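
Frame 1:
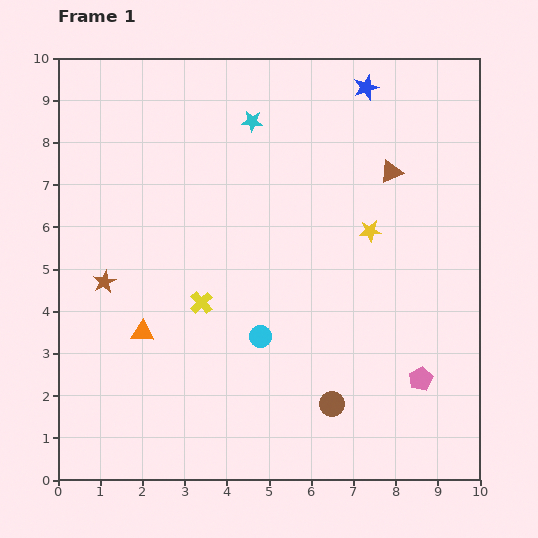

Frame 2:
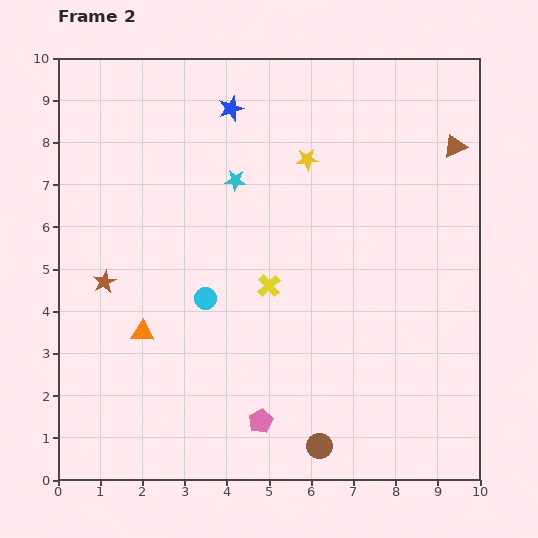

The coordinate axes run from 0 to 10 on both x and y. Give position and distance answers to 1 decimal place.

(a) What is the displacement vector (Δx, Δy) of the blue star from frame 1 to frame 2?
(-3.2, -0.5)

The blue star was at (7.3, 9.3) in frame 1 and (4.1, 8.8) in frame 2.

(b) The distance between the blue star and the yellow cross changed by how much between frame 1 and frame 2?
-2.1

Distance in frame 1: 6.4. Distance in frame 2: 4.3.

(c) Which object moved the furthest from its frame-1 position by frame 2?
the pink pentagon

(moved 3.9; next 3.2)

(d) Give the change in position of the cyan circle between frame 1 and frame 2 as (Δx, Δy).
(-1.3, 0.9)

The cyan circle was at (4.8, 3.4) in frame 1 and (3.5, 4.3) in frame 2.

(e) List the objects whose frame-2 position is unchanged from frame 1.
the orange triangle, the brown star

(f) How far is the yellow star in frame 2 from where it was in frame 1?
2.3

The yellow star moved from (7.4, 5.9) to (5.9, 7.6), a distance of √(1.5² + 1.7²) ≈ 2.3.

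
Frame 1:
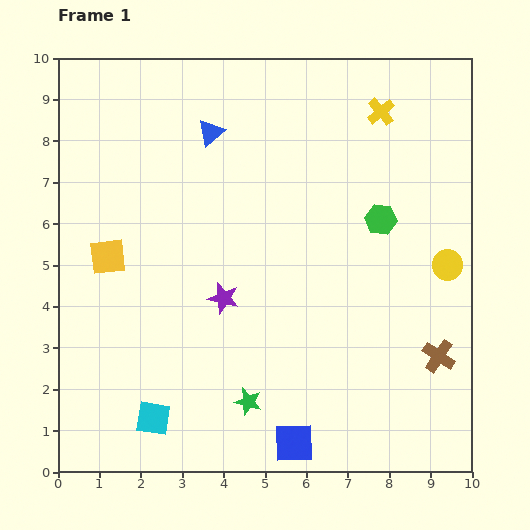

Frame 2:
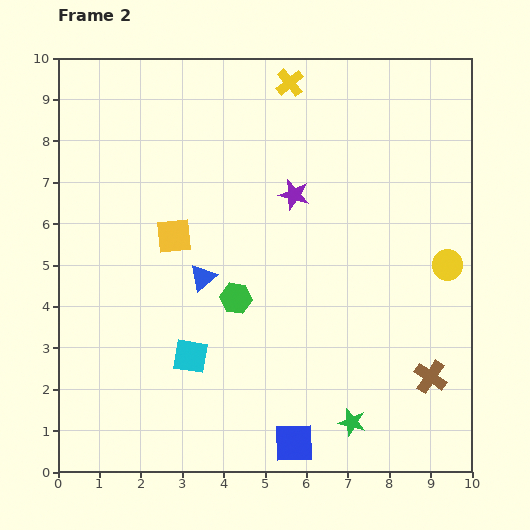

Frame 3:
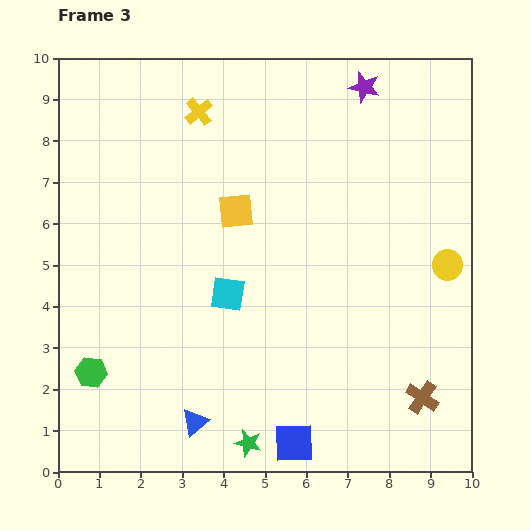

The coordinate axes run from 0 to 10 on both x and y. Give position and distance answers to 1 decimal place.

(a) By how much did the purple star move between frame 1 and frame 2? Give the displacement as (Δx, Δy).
(1.7, 2.5)

The purple star was at (4.0, 4.2) in frame 1 and (5.7, 6.7) in frame 2.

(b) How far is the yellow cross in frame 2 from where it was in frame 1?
2.3

The yellow cross moved from (7.8, 8.7) to (5.6, 9.4), a distance of √(2.2² + 0.7²) ≈ 2.3.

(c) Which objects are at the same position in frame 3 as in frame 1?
the blue square, the yellow circle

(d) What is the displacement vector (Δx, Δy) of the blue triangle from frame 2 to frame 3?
(-0.2, -3.5)

The blue triangle was at (3.5, 4.7) in frame 2 and (3.3, 1.2) in frame 3.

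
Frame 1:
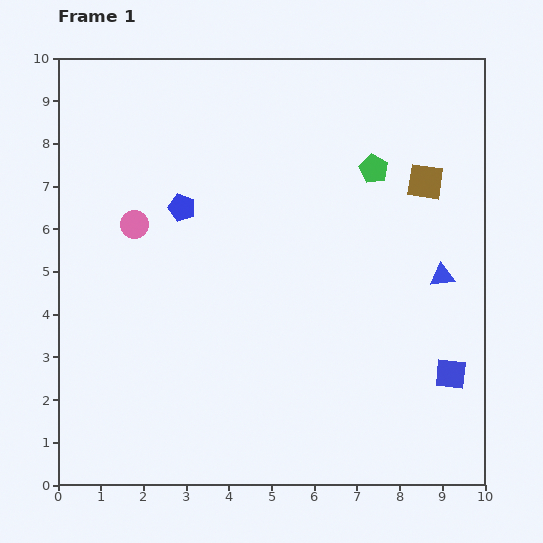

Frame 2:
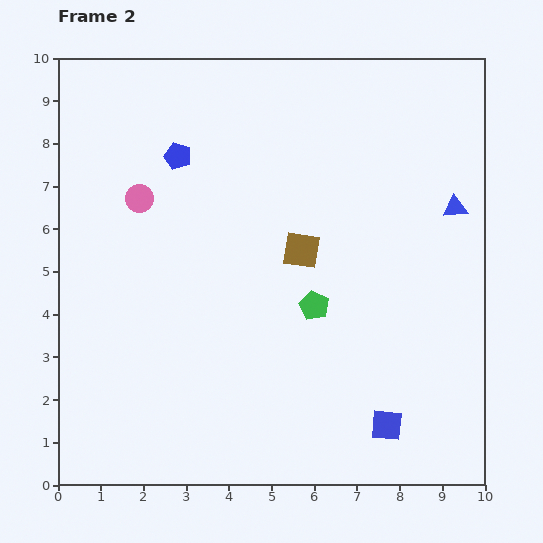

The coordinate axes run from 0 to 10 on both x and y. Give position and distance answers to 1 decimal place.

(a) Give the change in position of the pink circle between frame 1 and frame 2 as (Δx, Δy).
(0.1, 0.6)

The pink circle was at (1.8, 6.1) in frame 1 and (1.9, 6.7) in frame 2.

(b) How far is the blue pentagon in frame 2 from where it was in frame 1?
1.2

The blue pentagon moved from (2.9, 6.5) to (2.8, 7.7), a distance of √(0.1² + 1.2²) ≈ 1.2.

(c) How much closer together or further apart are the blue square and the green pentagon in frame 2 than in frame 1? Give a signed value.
-1.8

Distance in frame 1: 5.1. Distance in frame 2: 3.3.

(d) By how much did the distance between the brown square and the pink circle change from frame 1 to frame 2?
-2.9

Distance in frame 1: 6.9. Distance in frame 2: 4.0.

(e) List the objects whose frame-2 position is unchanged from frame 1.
none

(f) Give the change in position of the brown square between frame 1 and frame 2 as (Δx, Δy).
(-2.9, -1.6)

The brown square was at (8.6, 7.1) in frame 1 and (5.7, 5.5) in frame 2.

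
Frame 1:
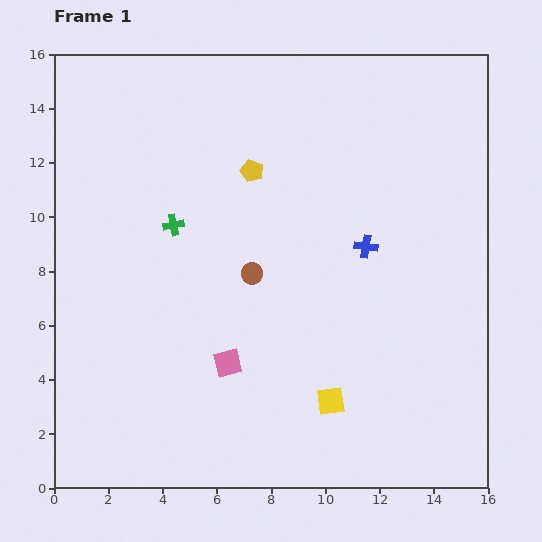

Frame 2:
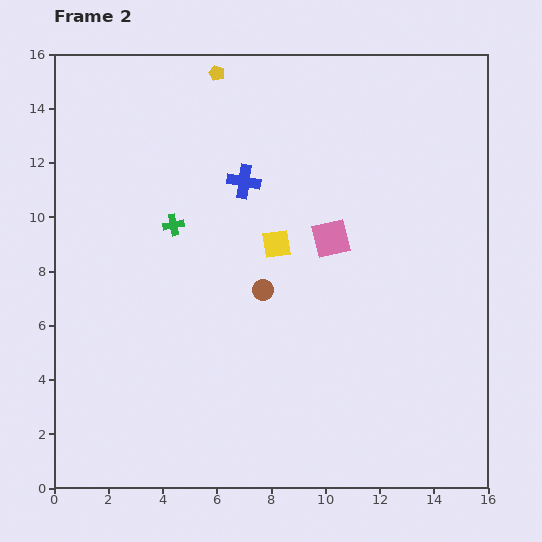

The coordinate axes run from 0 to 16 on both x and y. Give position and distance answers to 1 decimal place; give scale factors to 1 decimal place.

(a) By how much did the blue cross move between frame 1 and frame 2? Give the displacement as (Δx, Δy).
(-4.5, 2.4)

The blue cross was at (11.5, 8.9) in frame 1 and (7.0, 11.3) in frame 2.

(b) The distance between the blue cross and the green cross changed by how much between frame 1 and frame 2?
-4.0

Distance in frame 1: 7.1. Distance in frame 2: 3.1.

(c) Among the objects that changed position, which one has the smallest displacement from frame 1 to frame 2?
the brown circle

(moved 0.7)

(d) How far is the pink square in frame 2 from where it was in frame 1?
6.0

The pink square moved from (6.4, 4.6) to (10.2, 9.2), a distance of √(3.8² + 4.6²) ≈ 6.0.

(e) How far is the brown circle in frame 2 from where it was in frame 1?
0.7

The brown circle moved from (7.3, 7.9) to (7.7, 7.3), a distance of √(0.4² + 0.6²) ≈ 0.7.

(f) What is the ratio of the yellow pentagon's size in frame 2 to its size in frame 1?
0.7×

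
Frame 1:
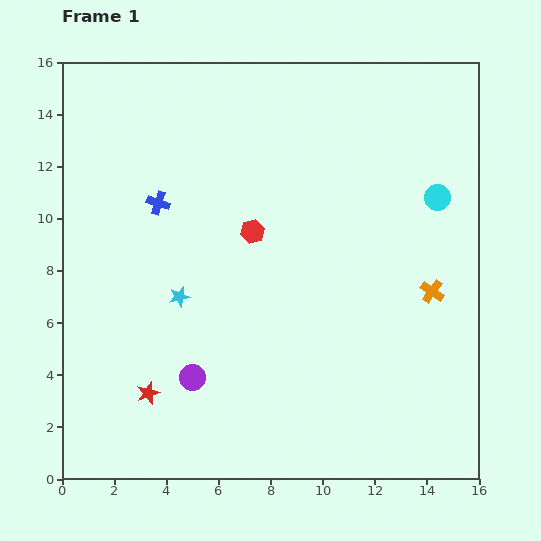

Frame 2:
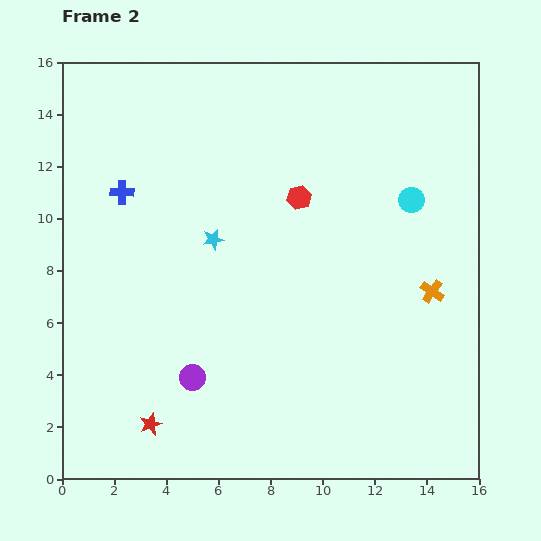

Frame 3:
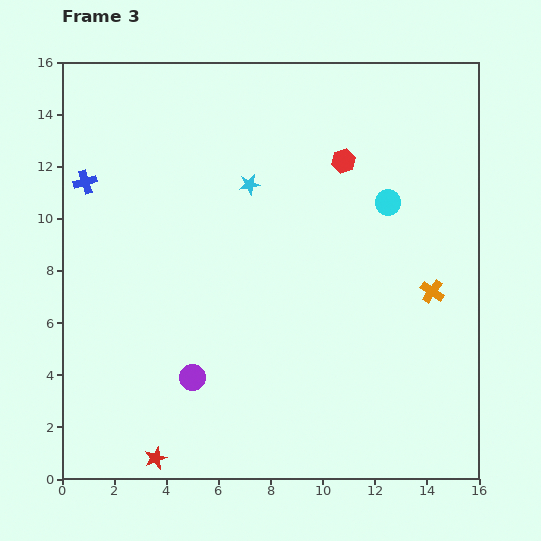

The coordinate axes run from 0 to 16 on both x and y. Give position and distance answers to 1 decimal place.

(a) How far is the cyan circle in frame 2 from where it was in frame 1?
1.0

The cyan circle moved from (14.4, 10.8) to (13.4, 10.7), a distance of √(1.0² + 0.1²) ≈ 1.0.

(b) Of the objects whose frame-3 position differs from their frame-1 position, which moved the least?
the cyan circle

(moved 1.9)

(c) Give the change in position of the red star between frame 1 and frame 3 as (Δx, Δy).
(0.3, -2.5)

The red star was at (3.3, 3.3) in frame 1 and (3.6, 0.8) in frame 3.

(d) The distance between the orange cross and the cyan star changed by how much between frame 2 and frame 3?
-0.5

Distance in frame 2: 8.6. Distance in frame 3: 8.1.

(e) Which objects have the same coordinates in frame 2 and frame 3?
the orange cross, the purple circle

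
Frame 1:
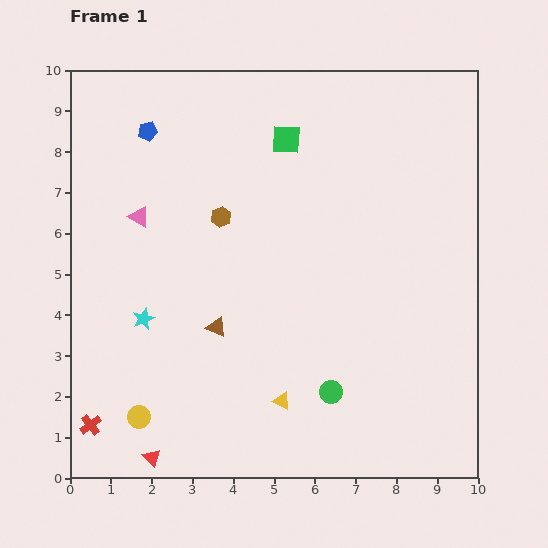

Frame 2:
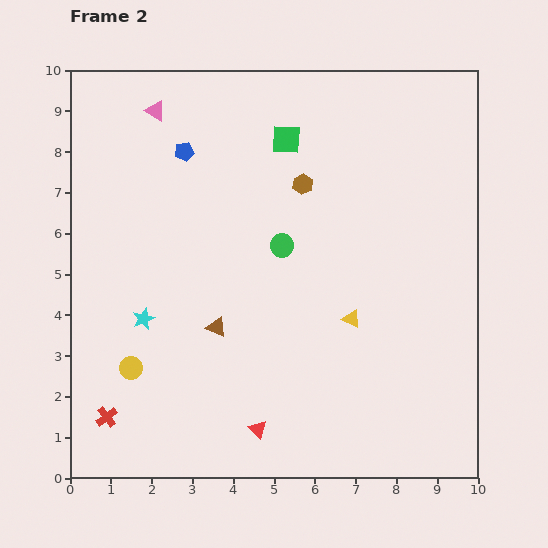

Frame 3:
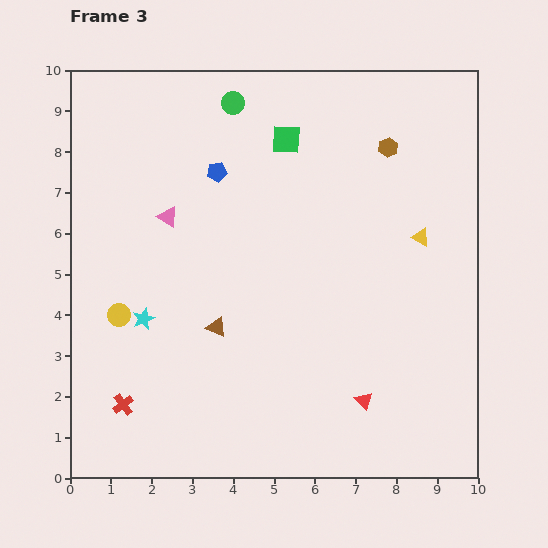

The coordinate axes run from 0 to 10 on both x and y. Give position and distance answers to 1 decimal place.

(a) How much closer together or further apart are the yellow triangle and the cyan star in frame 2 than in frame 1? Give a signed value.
+1.2

Distance in frame 1: 3.9. Distance in frame 2: 5.1.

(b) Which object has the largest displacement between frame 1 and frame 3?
the green circle

(moved 7.5; next 5.4)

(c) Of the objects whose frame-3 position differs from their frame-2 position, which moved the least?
the red cross

(moved 0.5)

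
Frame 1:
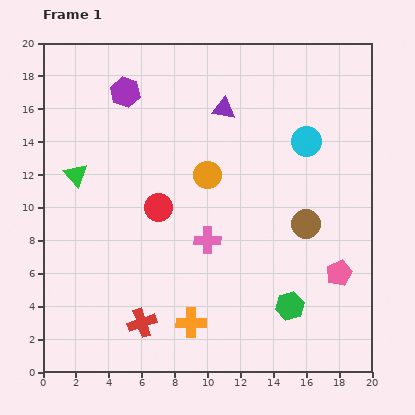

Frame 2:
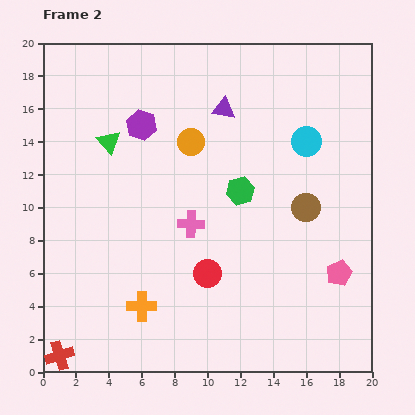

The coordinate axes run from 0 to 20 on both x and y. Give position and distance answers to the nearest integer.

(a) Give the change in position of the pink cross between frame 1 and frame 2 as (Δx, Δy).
(-1, 1)

The pink cross was at (10, 8) in frame 1 and (9, 9) in frame 2.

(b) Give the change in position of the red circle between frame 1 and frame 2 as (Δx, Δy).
(3, -4)

The red circle was at (7, 10) in frame 1 and (10, 6) in frame 2.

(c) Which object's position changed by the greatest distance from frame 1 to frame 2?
the green hexagon

(moved 8; next 5)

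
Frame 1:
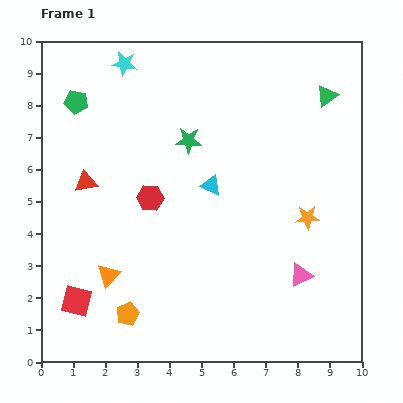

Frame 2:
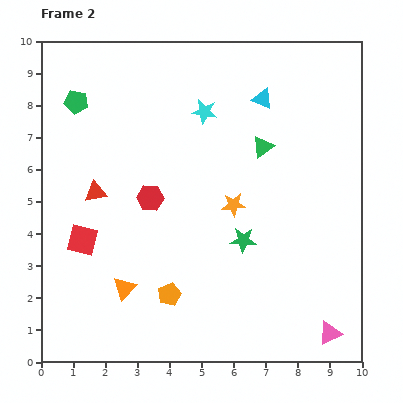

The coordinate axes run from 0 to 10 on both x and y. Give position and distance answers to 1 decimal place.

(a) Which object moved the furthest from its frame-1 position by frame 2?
the green star

(moved 3.5; next 3.1)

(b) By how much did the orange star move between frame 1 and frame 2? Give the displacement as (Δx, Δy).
(-2.3, 0.4)

The orange star was at (8.3, 4.5) in frame 1 and (6.0, 4.9) in frame 2.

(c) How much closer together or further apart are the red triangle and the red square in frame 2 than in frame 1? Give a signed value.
-2.1

Distance in frame 1: 3.7. Distance in frame 2: 1.6.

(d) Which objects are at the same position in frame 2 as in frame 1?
the red hexagon, the green pentagon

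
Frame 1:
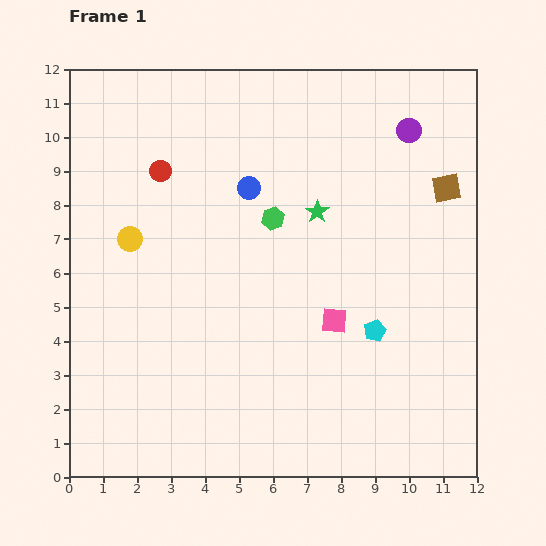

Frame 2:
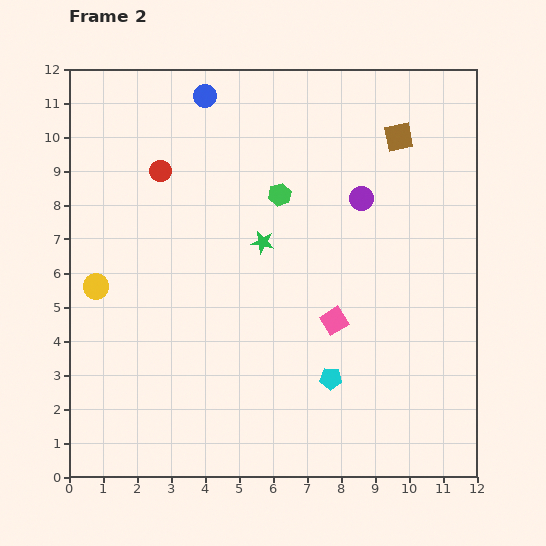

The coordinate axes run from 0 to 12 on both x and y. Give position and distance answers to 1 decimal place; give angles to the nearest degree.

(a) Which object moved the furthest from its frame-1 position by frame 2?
the blue circle

(moved 3.0; next 2.4)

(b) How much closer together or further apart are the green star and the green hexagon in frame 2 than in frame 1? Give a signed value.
+0.2

Distance in frame 1: 1.3. Distance in frame 2: 1.5.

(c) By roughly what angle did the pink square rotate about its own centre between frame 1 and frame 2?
36° counter-clockwise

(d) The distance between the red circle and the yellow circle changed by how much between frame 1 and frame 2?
+1.7

Distance in frame 1: 2.2. Distance in frame 2: 3.9.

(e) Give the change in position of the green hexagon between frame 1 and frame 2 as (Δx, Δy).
(0.2, 0.7)

The green hexagon was at (6.0, 7.6) in frame 1 and (6.2, 8.3) in frame 2.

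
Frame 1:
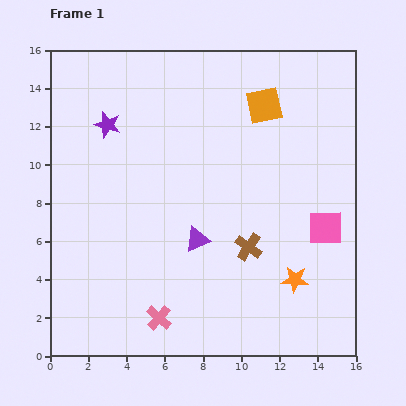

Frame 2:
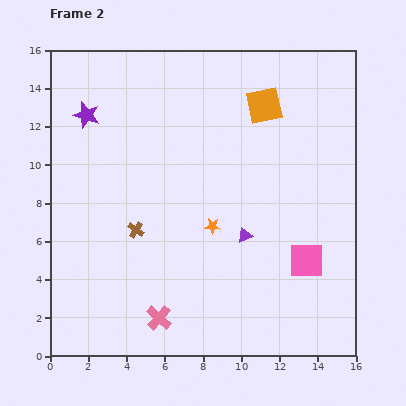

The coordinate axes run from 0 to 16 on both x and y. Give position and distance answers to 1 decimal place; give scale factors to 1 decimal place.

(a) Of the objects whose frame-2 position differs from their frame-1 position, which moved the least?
the purple star

(moved 1.2)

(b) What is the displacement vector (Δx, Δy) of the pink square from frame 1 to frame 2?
(-1.0, -1.7)

The pink square was at (14.4, 6.7) in frame 1 and (13.4, 5.0) in frame 2.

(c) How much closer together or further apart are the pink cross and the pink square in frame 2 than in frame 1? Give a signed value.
-1.6

Distance in frame 1: 9.9. Distance in frame 2: 8.3.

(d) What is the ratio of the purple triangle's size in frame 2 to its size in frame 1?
0.6×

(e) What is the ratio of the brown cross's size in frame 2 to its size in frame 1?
0.6×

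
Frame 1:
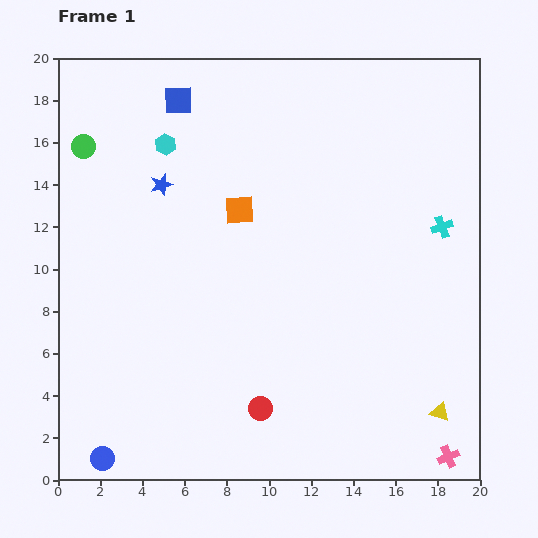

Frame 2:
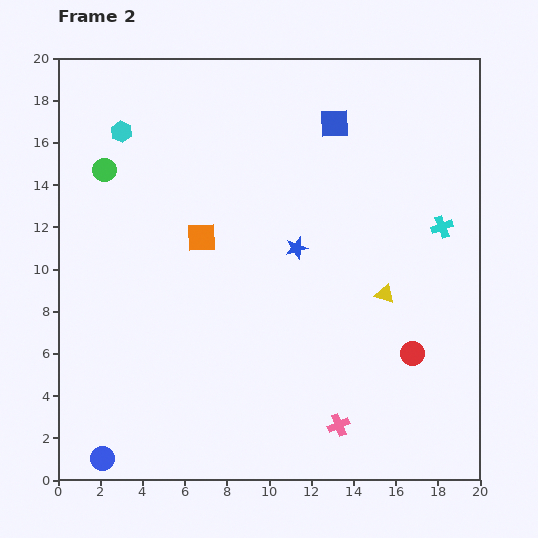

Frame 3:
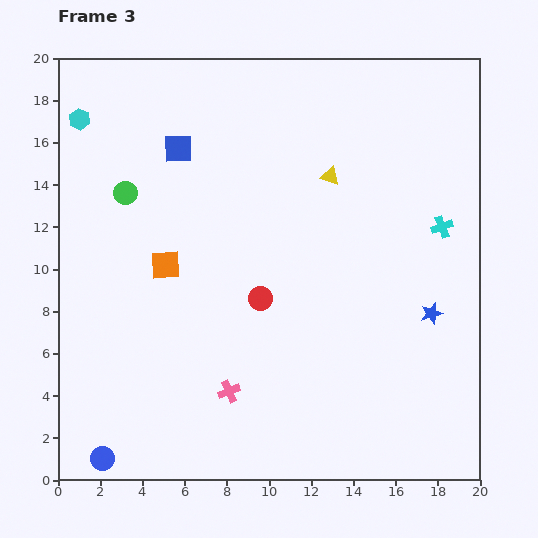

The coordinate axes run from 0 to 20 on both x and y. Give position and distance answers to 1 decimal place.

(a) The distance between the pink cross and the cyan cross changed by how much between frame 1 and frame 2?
-0.3

Distance in frame 1: 10.9. Distance in frame 2: 10.6.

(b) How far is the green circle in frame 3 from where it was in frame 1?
3.0

The green circle moved from (1.2, 15.8) to (3.2, 13.6), a distance of √(2.0² + 2.2²) ≈ 3.0.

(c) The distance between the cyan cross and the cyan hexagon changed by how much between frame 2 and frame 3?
+2.0

Distance in frame 2: 15.9. Distance in frame 3: 17.9.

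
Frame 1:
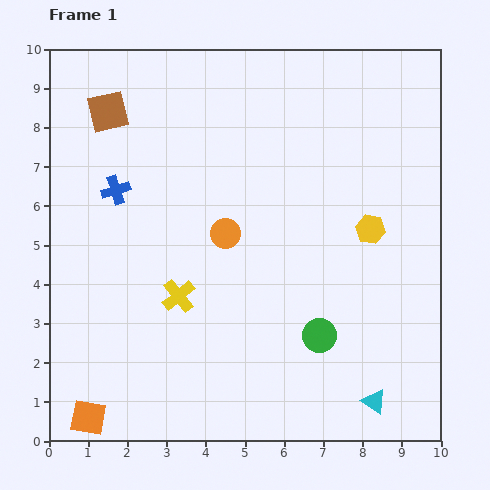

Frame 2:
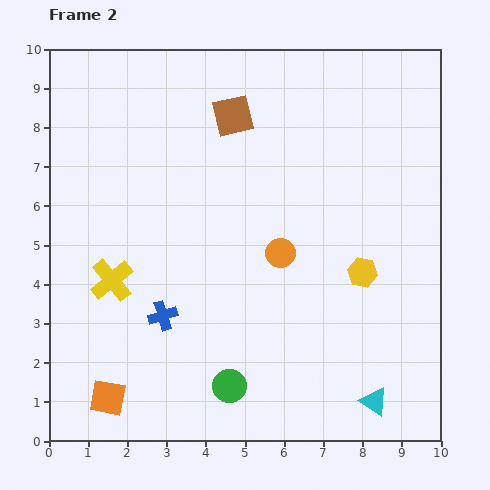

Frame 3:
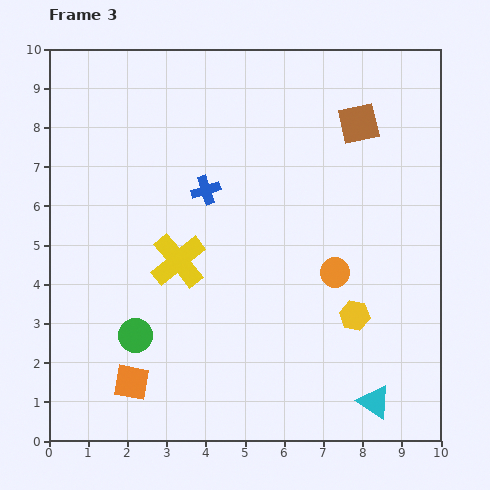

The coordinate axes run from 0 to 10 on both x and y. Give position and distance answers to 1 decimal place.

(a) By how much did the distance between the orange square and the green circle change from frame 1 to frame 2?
-3.2

Distance in frame 1: 6.3. Distance in frame 2: 3.1.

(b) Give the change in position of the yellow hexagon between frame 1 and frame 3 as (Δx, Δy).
(-0.4, -2.2)

The yellow hexagon was at (8.2, 5.4) in frame 1 and (7.8, 3.2) in frame 3.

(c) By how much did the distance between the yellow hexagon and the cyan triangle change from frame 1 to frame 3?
-2.1

Distance in frame 1: 4.4. Distance in frame 3: 2.3.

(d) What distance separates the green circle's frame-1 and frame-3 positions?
4.7

The green circle moved from (6.9, 2.7) to (2.2, 2.7), a distance of √(4.7² + 0.0²) ≈ 4.7.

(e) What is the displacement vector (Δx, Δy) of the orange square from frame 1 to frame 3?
(1.1, 0.9)

The orange square was at (1.0, 0.6) in frame 1 and (2.1, 1.5) in frame 3.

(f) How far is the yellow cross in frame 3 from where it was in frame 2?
1.8

The yellow cross moved from (1.6, 4.1) to (3.3, 4.6), a distance of √(1.7² + 0.5²) ≈ 1.8.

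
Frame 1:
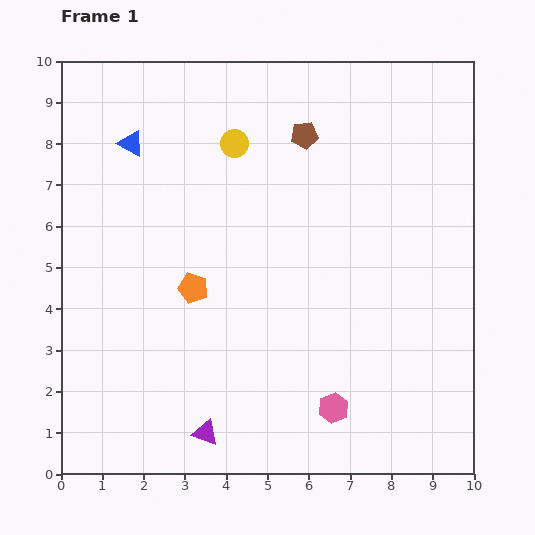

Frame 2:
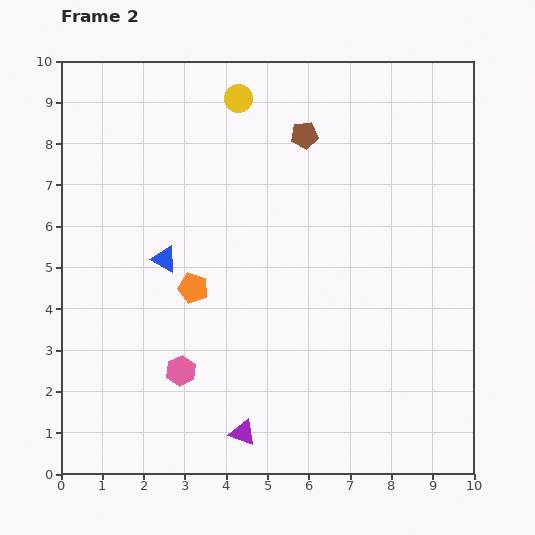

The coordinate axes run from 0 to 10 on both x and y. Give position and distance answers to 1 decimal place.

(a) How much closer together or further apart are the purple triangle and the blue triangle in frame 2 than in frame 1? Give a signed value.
-2.6

Distance in frame 1: 7.2. Distance in frame 2: 4.6.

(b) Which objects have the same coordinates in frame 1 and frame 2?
the brown pentagon, the orange pentagon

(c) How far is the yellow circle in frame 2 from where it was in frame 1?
1.1

The yellow circle moved from (4.2, 8.0) to (4.3, 9.1), a distance of √(0.1² + 1.1²) ≈ 1.1.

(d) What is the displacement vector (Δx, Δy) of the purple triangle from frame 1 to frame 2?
(0.9, 0.0)

The purple triangle was at (3.5, 1.0) in frame 1 and (4.4, 1.0) in frame 2.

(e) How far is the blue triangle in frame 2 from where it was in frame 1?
2.9

The blue triangle moved from (1.7, 8.0) to (2.5, 5.2), a distance of √(0.8² + 2.8²) ≈ 2.9.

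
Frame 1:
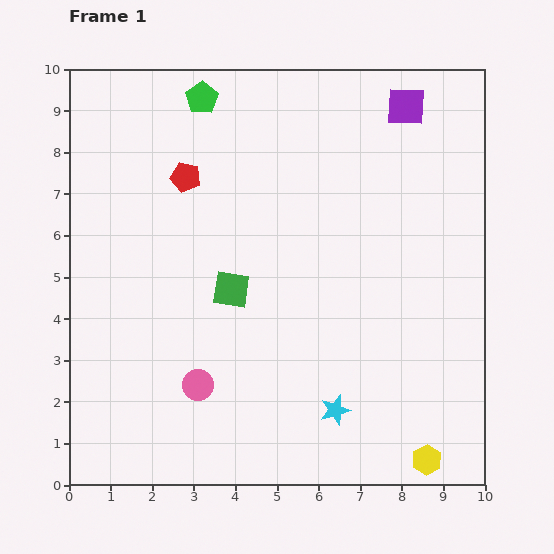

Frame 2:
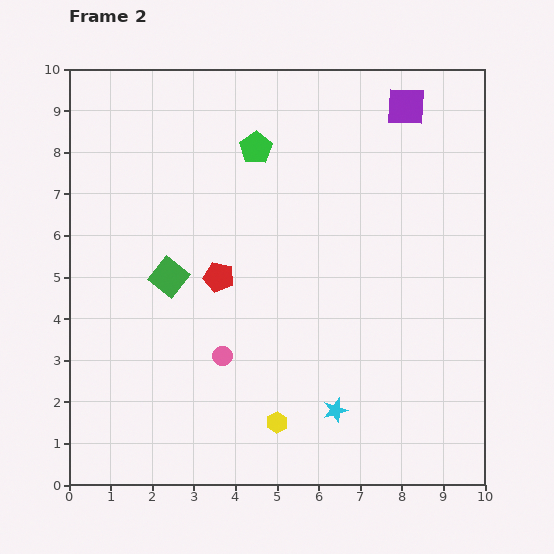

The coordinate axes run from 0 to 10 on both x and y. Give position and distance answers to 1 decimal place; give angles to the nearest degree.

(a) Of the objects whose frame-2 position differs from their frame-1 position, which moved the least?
the pink circle

(moved 0.9)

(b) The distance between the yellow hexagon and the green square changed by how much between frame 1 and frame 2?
-1.8

Distance in frame 1: 6.2. Distance in frame 2: 4.4.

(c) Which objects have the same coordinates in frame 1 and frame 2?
the purple square, the cyan star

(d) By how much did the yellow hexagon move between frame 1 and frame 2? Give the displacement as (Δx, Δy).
(-3.6, 0.9)

The yellow hexagon was at (8.6, 0.6) in frame 1 and (5.0, 1.5) in frame 2.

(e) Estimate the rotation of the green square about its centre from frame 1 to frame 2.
28° clockwise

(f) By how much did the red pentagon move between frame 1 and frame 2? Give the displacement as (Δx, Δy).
(0.8, -2.4)

The red pentagon was at (2.8, 7.4) in frame 1 and (3.6, 5.0) in frame 2.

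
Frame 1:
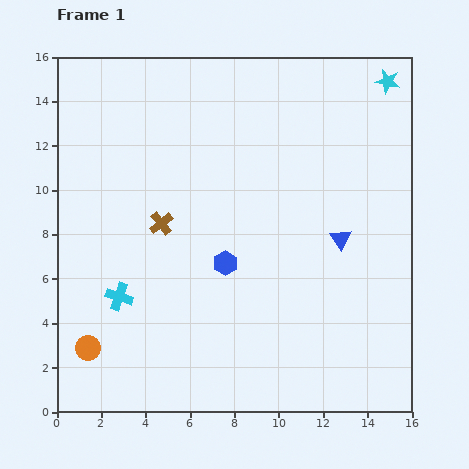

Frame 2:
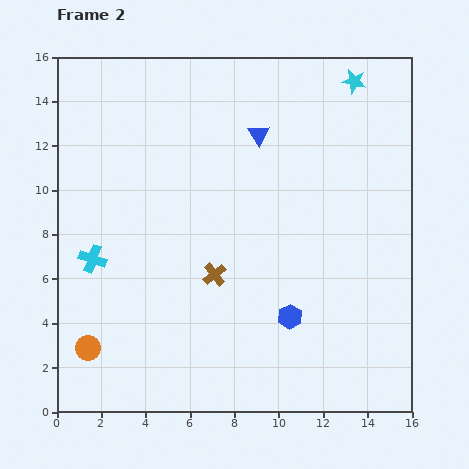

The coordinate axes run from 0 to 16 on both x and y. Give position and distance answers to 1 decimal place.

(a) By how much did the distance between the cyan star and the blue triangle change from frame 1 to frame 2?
-2.5

Distance in frame 1: 7.4. Distance in frame 2: 4.9.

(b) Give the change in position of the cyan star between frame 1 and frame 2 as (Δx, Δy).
(-1.5, 0.0)

The cyan star was at (14.9, 14.9) in frame 1 and (13.4, 14.9) in frame 2.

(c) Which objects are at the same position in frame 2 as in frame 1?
the orange circle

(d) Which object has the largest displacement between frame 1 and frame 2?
the blue triangle

(moved 6.0; next 3.8)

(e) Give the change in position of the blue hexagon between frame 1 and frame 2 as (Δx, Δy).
(2.9, -2.4)

The blue hexagon was at (7.6, 6.7) in frame 1 and (10.5, 4.3) in frame 2.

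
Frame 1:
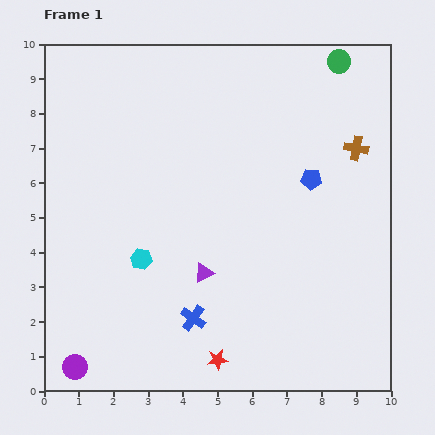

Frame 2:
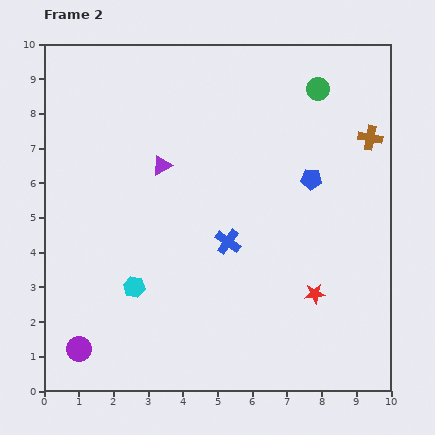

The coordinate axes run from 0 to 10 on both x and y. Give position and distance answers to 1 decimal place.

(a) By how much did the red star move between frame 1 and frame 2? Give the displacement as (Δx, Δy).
(2.8, 1.9)

The red star was at (5.0, 0.9) in frame 1 and (7.8, 2.8) in frame 2.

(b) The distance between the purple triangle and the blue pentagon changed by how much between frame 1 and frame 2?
+0.2

Distance in frame 1: 4.1. Distance in frame 2: 4.3.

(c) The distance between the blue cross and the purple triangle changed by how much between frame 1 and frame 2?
+1.6

Distance in frame 1: 1.3. Distance in frame 2: 2.9.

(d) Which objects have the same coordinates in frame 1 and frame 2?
the blue pentagon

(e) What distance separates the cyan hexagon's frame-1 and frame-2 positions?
0.8

The cyan hexagon moved from (2.8, 3.8) to (2.6, 3.0), a distance of √(0.2² + 0.8²) ≈ 0.8.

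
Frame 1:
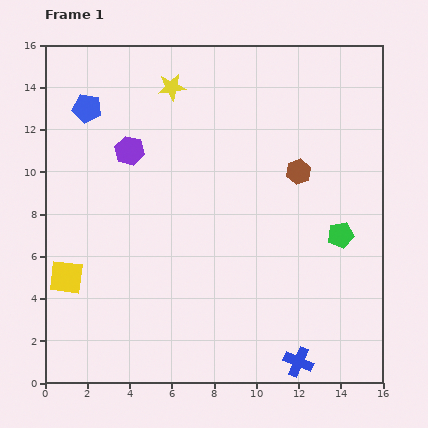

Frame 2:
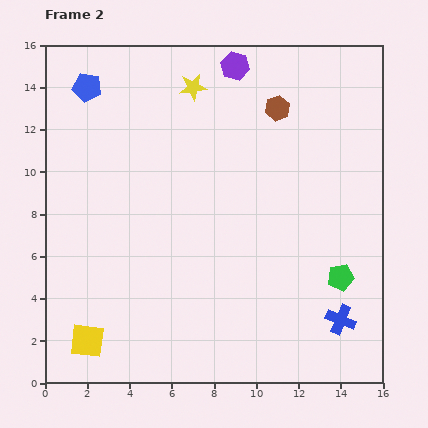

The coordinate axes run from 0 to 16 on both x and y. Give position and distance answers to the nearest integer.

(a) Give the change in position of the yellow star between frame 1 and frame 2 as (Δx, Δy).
(1, 0)

The yellow star was at (6, 14) in frame 1 and (7, 14) in frame 2.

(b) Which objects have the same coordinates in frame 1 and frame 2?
none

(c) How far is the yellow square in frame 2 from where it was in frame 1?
3

The yellow square moved from (1, 5) to (2, 2), a distance of √(1² + 3²) ≈ 3.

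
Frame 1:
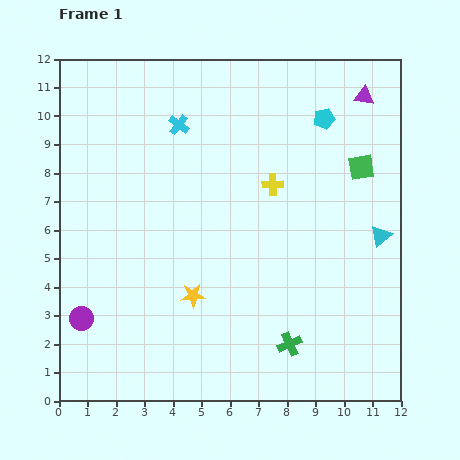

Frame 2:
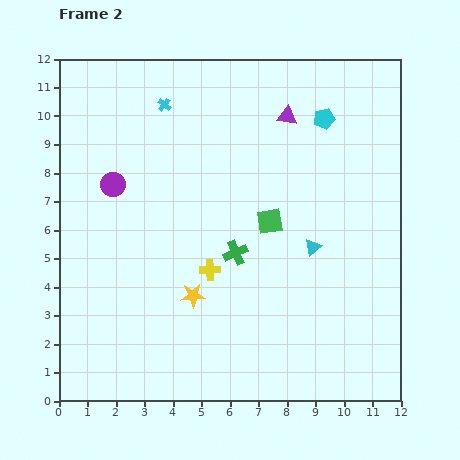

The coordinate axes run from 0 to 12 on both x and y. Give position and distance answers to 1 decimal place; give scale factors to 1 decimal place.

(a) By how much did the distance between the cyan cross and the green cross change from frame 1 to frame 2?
-2.8

Distance in frame 1: 8.6. Distance in frame 2: 5.8.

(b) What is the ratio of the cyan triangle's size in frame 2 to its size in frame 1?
0.8×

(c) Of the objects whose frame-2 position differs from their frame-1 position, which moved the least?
the cyan cross

(moved 0.9)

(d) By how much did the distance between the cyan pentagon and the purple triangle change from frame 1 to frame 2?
-0.3

Distance in frame 1: 1.6. Distance in frame 2: 1.3.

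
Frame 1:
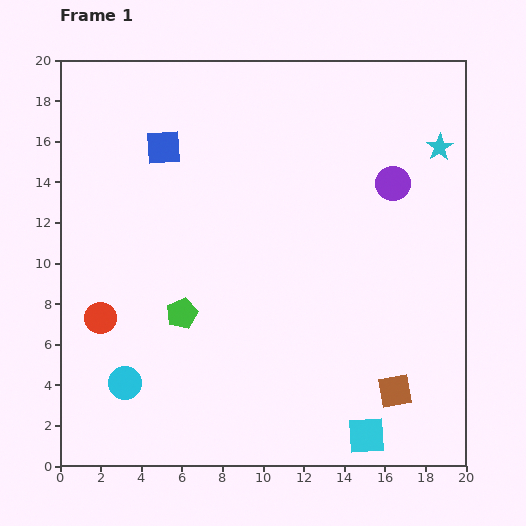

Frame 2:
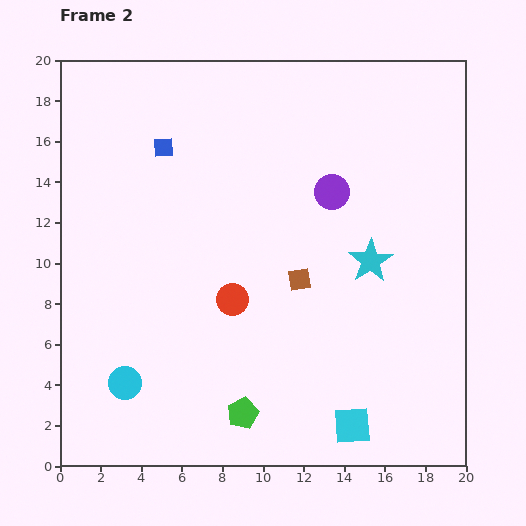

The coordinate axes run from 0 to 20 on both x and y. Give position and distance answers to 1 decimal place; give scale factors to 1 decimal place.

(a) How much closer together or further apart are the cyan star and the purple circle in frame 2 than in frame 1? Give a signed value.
+1.0

Distance in frame 1: 2.9. Distance in frame 2: 3.9.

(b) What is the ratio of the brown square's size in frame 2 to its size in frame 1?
0.7×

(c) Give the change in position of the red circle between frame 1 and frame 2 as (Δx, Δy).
(6.5, 0.9)

The red circle was at (2.0, 7.3) in frame 1 and (8.5, 8.2) in frame 2.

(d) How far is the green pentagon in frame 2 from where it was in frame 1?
5.7

The green pentagon moved from (6.0, 7.5) to (9.0, 2.6), a distance of √(3.0² + 4.9²) ≈ 5.7.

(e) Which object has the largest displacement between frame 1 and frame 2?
the brown square

(moved 7.2; next 6.6)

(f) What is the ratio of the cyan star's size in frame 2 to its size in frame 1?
1.7×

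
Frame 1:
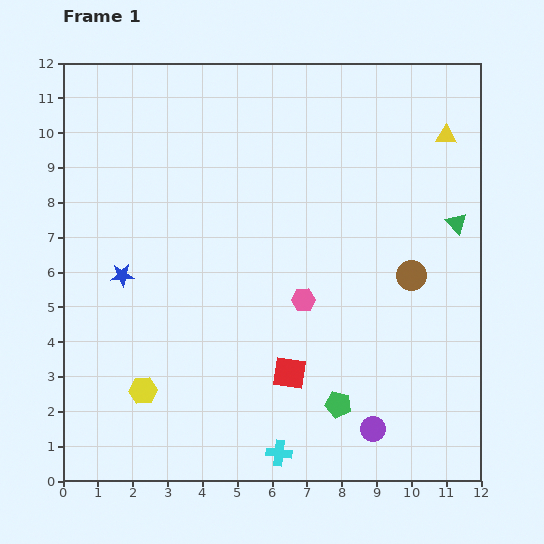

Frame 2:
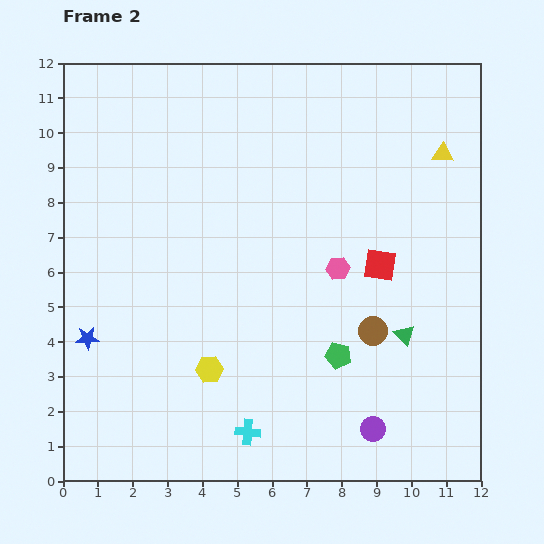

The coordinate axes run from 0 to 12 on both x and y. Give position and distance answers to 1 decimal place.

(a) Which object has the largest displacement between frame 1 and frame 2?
the red square

(moved 4.0; next 3.5)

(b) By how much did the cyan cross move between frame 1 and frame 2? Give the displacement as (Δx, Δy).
(-0.9, 0.6)

The cyan cross was at (6.2, 0.8) in frame 1 and (5.3, 1.4) in frame 2.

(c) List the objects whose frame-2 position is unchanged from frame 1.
the purple circle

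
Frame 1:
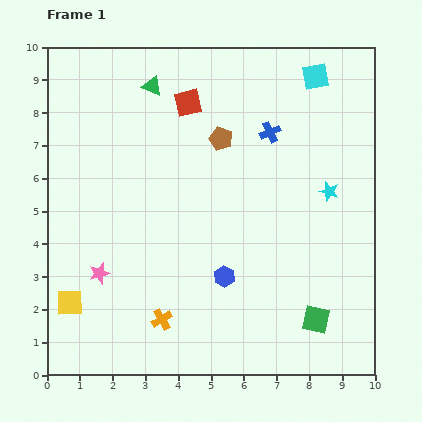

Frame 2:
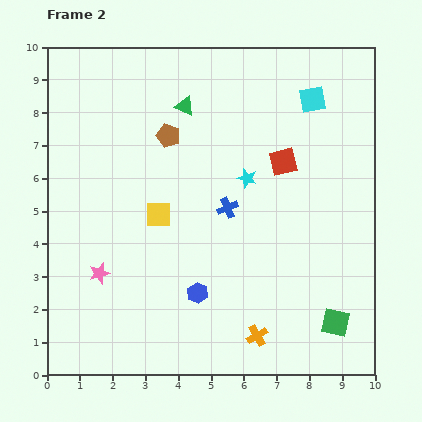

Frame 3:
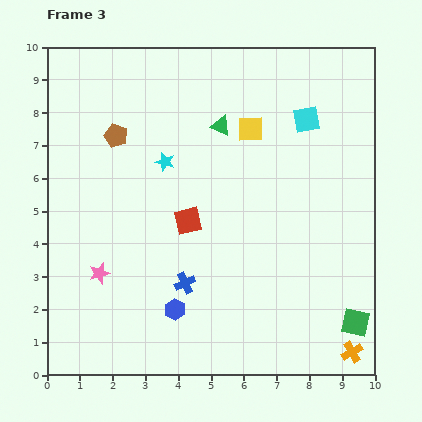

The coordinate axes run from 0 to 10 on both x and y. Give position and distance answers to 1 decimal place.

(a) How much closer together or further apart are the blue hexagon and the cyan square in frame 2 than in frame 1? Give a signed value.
+0.2

Distance in frame 1: 6.7. Distance in frame 2: 6.9.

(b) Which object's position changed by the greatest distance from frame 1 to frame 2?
the yellow square

(moved 3.8; next 3.4)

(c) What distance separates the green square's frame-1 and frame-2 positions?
0.6

The green square moved from (8.2, 1.7) to (8.8, 1.6), a distance of √(0.6² + 0.1²) ≈ 0.6.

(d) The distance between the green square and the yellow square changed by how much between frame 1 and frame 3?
-0.8

Distance in frame 1: 7.5. Distance in frame 3: 6.7.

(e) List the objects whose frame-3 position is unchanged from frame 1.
the pink star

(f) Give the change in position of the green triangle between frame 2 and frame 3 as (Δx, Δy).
(1.1, -0.6)

The green triangle was at (4.2, 8.2) in frame 2 and (5.3, 7.6) in frame 3.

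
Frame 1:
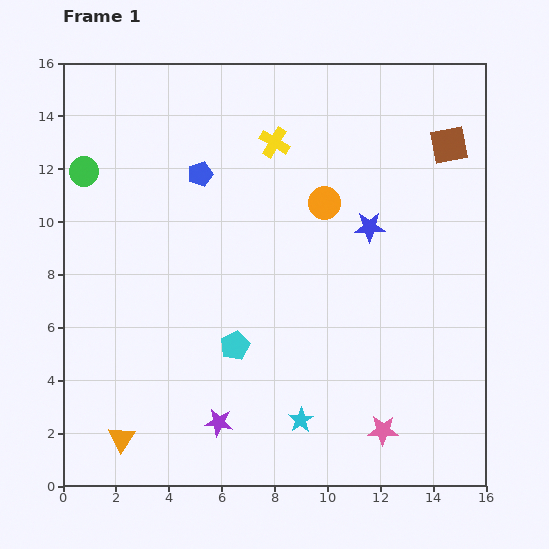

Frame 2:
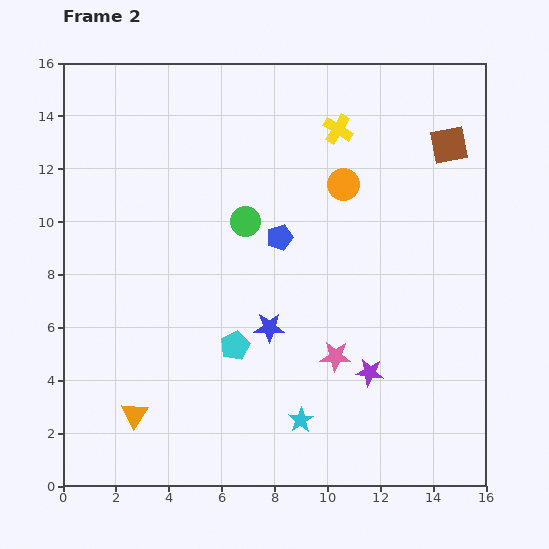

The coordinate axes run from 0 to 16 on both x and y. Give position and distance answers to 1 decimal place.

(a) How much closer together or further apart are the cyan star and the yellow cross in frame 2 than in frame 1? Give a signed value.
+0.6

Distance in frame 1: 10.5. Distance in frame 2: 11.1.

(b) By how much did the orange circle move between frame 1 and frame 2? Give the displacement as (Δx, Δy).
(0.7, 0.7)

The orange circle was at (9.9, 10.7) in frame 1 and (10.6, 11.4) in frame 2.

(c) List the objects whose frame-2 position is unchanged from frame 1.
the cyan star, the brown square, the cyan pentagon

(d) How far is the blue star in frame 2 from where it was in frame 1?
5.4

The blue star moved from (11.6, 9.8) to (7.8, 6.0), a distance of √(3.8² + 3.8²) ≈ 5.4.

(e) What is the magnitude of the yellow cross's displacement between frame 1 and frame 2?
2.5

The yellow cross moved from (8.0, 13.0) to (10.4, 13.5), a distance of √(2.4² + 0.5²) ≈ 2.5.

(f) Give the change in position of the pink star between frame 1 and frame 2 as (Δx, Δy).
(-1.8, 2.8)

The pink star was at (12.1, 2.1) in frame 1 and (10.3, 4.9) in frame 2.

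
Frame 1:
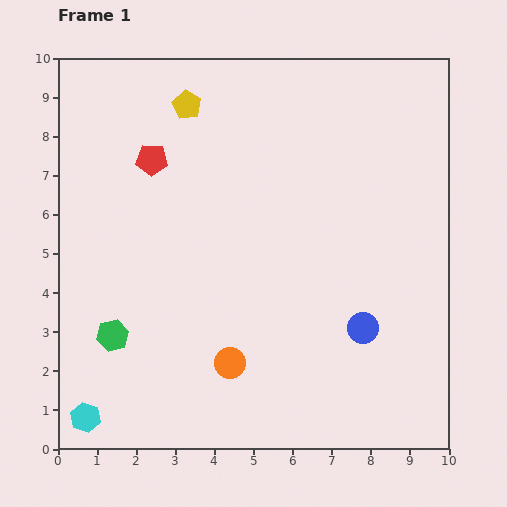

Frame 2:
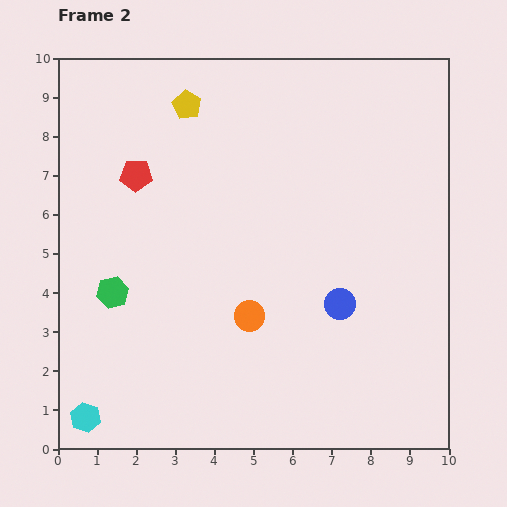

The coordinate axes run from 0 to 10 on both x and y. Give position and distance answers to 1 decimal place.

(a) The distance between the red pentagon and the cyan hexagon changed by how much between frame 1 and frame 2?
-0.5

Distance in frame 1: 6.8. Distance in frame 2: 6.3.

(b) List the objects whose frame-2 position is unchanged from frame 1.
the cyan hexagon, the yellow pentagon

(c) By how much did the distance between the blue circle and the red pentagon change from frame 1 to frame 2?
-0.7

Distance in frame 1: 6.9. Distance in frame 2: 6.2.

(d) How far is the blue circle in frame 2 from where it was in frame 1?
0.8

The blue circle moved from (7.8, 3.1) to (7.2, 3.7), a distance of √(0.6² + 0.6²) ≈ 0.8.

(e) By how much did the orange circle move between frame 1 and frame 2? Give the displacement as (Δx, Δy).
(0.5, 1.2)

The orange circle was at (4.4, 2.2) in frame 1 and (4.9, 3.4) in frame 2.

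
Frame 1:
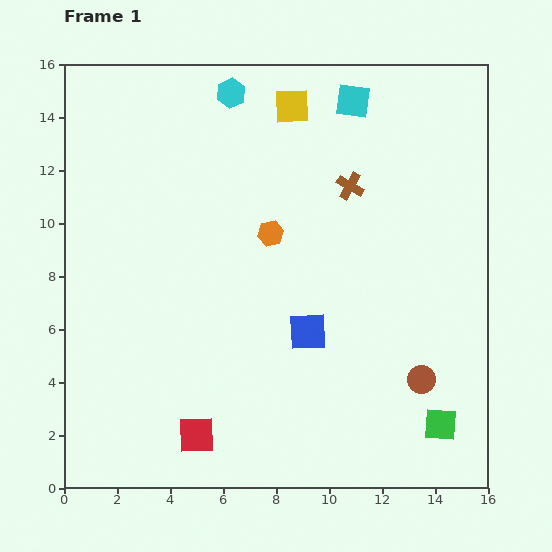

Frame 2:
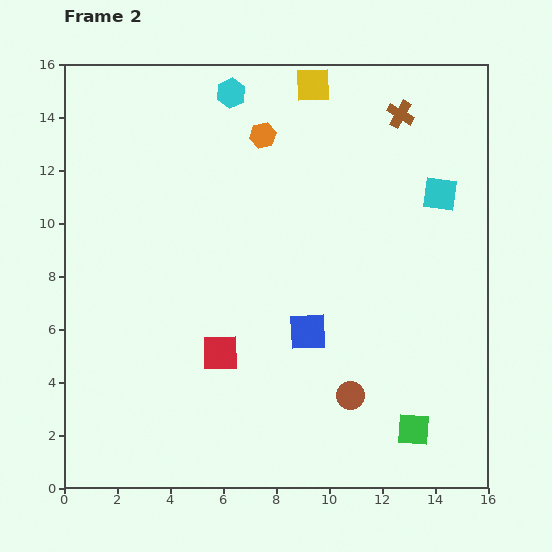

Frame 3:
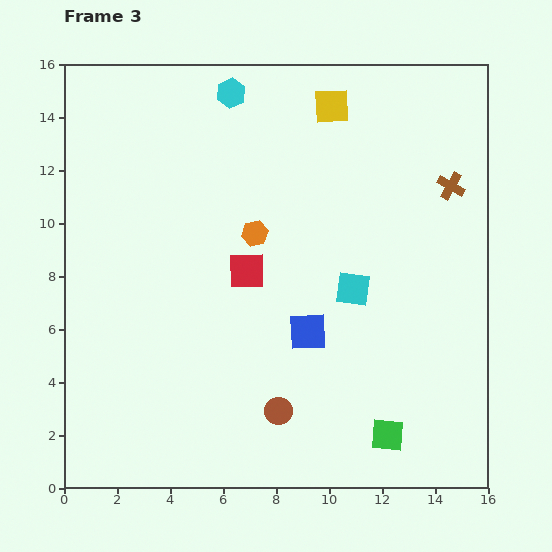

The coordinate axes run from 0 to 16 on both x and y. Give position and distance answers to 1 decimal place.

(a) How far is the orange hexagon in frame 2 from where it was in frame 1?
3.7

The orange hexagon moved from (7.8, 9.6) to (7.5, 13.3), a distance of √(0.3² + 3.7²) ≈ 3.7.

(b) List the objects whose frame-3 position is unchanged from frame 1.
the cyan hexagon, the blue square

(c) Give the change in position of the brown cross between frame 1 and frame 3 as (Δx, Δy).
(3.8, 0.0)

The brown cross was at (10.8, 11.4) in frame 1 and (14.6, 11.4) in frame 3.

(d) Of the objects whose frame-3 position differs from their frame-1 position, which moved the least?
the orange hexagon

(moved 0.6)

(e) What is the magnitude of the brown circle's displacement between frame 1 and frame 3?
5.5

The brown circle moved from (13.5, 4.1) to (8.1, 2.9), a distance of √(5.4² + 1.2²) ≈ 5.5.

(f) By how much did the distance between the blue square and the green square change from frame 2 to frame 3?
-0.5

Distance in frame 2: 5.4. Distance in frame 3: 4.9.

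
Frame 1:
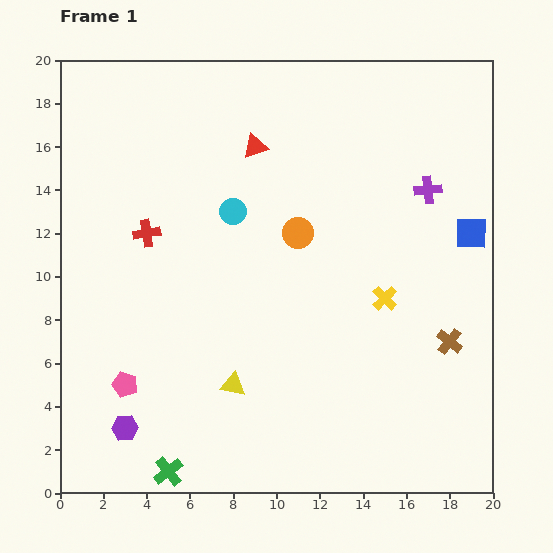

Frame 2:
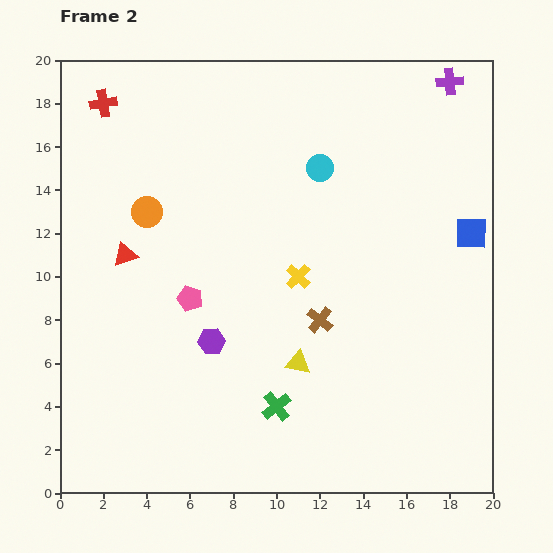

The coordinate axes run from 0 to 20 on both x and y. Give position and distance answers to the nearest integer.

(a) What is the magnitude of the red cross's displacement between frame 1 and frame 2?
6

The red cross moved from (4, 12) to (2, 18), a distance of √(2² + 6²) ≈ 6.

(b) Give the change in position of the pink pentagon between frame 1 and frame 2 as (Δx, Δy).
(3, 4)

The pink pentagon was at (3, 5) in frame 1 and (6, 9) in frame 2.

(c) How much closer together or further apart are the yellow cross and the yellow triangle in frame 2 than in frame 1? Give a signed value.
-4

Distance in frame 1: 8. Distance in frame 2: 4.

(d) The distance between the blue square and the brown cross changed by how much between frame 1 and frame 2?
+3

Distance in frame 1: 5. Distance in frame 2: 8.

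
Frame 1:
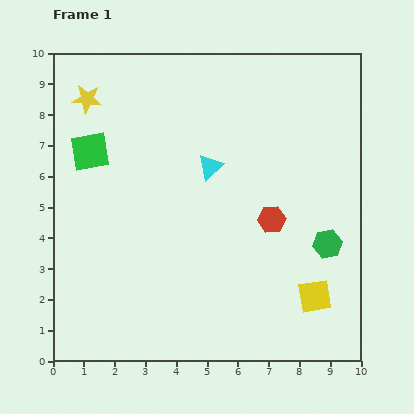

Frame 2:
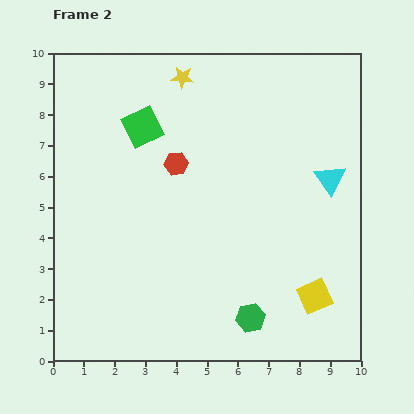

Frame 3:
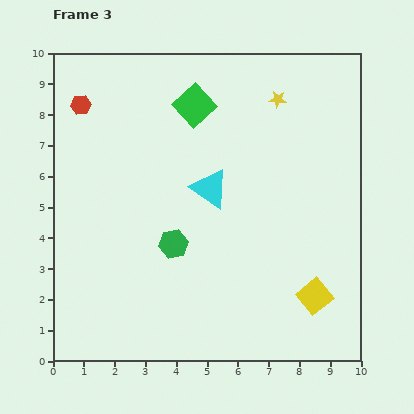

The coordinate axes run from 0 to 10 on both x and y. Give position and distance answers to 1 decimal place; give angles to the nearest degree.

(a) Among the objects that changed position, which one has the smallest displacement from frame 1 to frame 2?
the green square

(moved 1.9)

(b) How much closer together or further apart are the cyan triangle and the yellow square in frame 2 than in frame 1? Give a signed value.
-1.6

Distance in frame 1: 5.4. Distance in frame 2: 3.8.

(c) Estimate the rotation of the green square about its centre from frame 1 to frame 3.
32° counter-clockwise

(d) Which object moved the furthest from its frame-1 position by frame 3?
the red hexagon

(moved 7.2; next 6.2)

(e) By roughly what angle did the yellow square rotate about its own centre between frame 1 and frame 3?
30° counter-clockwise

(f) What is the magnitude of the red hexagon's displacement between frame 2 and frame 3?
3.6

The red hexagon moved from (4.0, 6.4) to (0.9, 8.3), a distance of √(3.1² + 1.9²) ≈ 3.6.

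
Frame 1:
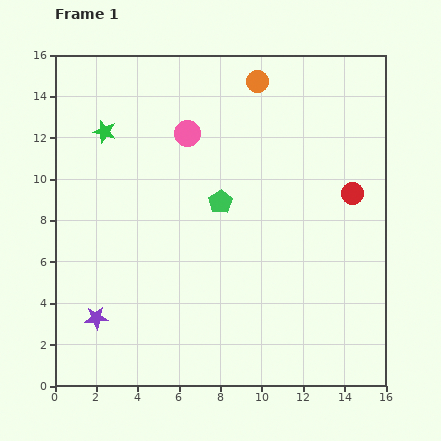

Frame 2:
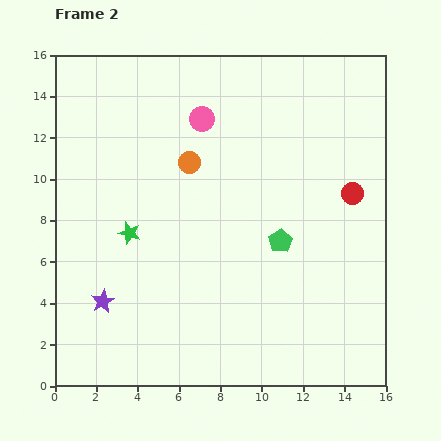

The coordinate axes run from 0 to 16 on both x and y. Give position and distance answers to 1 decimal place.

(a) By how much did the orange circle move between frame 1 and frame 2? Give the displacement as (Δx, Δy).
(-3.3, -3.9)

The orange circle was at (9.8, 14.7) in frame 1 and (6.5, 10.8) in frame 2.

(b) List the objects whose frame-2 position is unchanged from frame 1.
the red circle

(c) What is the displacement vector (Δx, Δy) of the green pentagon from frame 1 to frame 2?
(2.9, -1.9)

The green pentagon was at (8.0, 8.9) in frame 1 and (10.9, 7.0) in frame 2.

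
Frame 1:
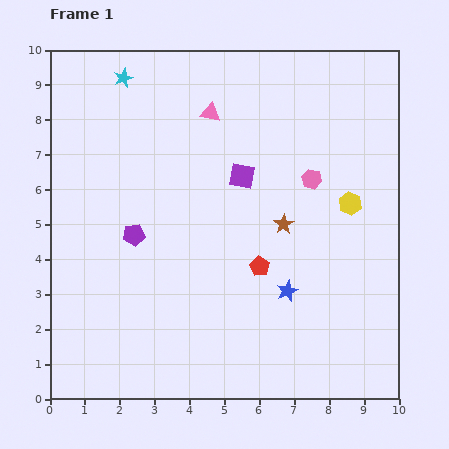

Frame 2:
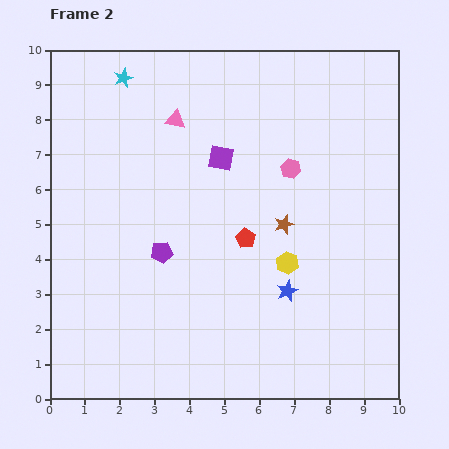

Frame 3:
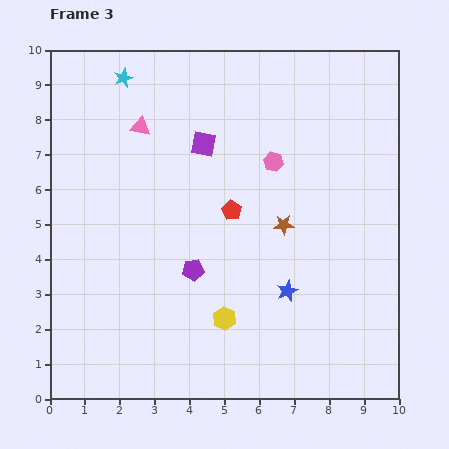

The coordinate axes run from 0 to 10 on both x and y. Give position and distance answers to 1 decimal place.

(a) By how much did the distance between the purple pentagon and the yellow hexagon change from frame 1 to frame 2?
-2.7

Distance in frame 1: 6.3. Distance in frame 2: 3.6.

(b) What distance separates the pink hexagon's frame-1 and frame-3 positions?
1.2

The pink hexagon moved from (7.5, 6.3) to (6.4, 6.8), a distance of √(1.1² + 0.5²) ≈ 1.2.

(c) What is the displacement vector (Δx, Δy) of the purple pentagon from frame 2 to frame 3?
(0.9, -0.5)

The purple pentagon was at (3.2, 4.2) in frame 2 and (4.1, 3.7) in frame 3.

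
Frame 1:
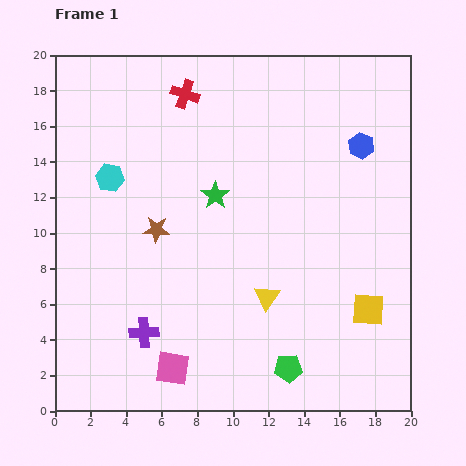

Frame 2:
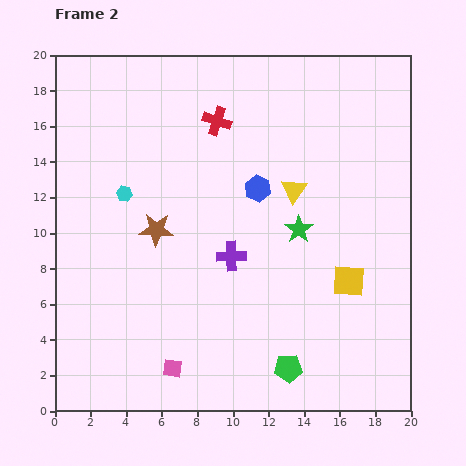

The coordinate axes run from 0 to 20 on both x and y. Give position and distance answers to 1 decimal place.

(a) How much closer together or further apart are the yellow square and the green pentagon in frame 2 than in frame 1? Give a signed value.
+0.4

Distance in frame 1: 5.6. Distance in frame 2: 6.0.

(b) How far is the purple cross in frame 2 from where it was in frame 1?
6.5

The purple cross moved from (5.0, 4.4) to (9.9, 8.7), a distance of √(4.9² + 4.3²) ≈ 6.5.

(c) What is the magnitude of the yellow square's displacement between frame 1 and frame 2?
1.9

The yellow square moved from (17.6, 5.7) to (16.5, 7.3), a distance of √(1.1² + 1.6²) ≈ 1.9.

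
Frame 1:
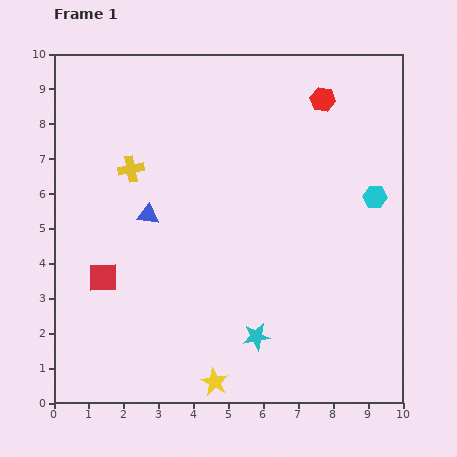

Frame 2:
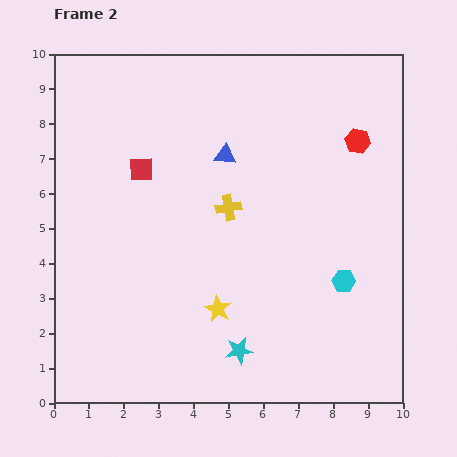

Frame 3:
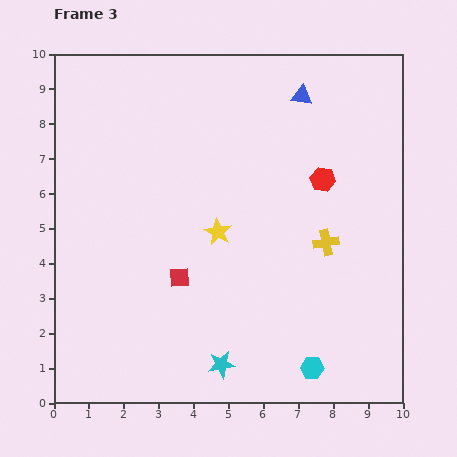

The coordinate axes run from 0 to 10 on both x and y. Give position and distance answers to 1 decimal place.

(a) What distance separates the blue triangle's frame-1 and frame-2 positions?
2.8

The blue triangle moved from (2.7, 5.4) to (4.9, 7.1), a distance of √(2.2² + 1.7²) ≈ 2.8.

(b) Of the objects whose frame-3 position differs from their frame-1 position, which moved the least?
the cyan star

(moved 1.3)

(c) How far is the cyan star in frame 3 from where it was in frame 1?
1.3

The cyan star moved from (5.8, 1.9) to (4.8, 1.1), a distance of √(1.0² + 0.8²) ≈ 1.3.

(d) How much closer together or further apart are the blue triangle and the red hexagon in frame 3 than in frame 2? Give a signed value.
-1.3

Distance in frame 2: 3.8. Distance in frame 3: 2.5.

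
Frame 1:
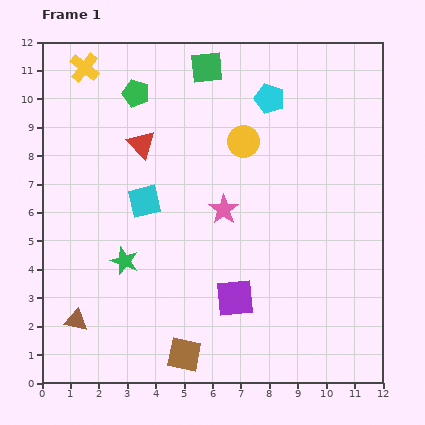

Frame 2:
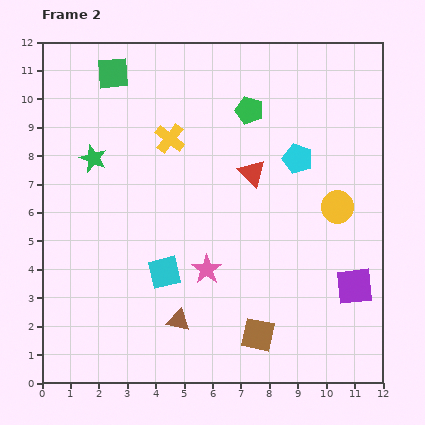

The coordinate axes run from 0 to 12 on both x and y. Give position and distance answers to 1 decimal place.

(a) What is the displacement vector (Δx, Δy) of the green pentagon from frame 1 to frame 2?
(4.0, -0.6)

The green pentagon was at (3.3, 10.2) in frame 1 and (7.3, 9.6) in frame 2.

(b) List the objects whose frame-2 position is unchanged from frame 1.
none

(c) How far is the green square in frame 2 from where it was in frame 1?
3.3

The green square moved from (5.8, 11.1) to (2.5, 10.9), a distance of √(3.3² + 0.2²) ≈ 3.3.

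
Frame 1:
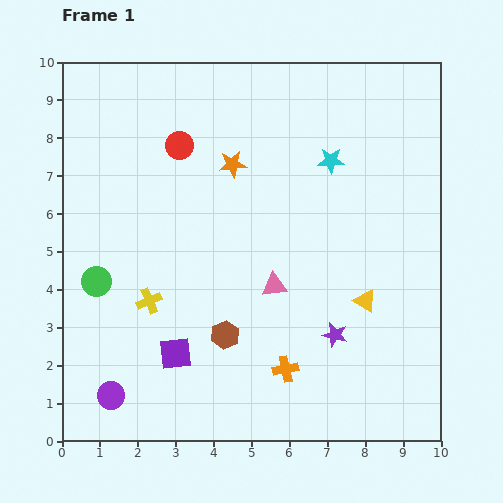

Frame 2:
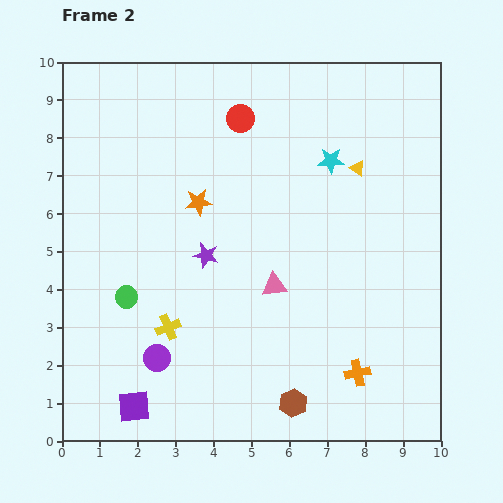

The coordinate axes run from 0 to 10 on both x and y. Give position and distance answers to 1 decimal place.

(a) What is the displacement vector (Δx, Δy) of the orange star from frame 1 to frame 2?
(-0.9, -1.0)

The orange star was at (4.5, 7.3) in frame 1 and (3.6, 6.3) in frame 2.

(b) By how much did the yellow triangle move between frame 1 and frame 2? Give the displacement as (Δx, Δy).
(-0.2, 3.5)

The yellow triangle was at (8.0, 3.7) in frame 1 and (7.8, 7.2) in frame 2.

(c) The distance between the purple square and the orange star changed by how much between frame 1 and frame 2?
+0.5

Distance in frame 1: 5.2. Distance in frame 2: 5.7.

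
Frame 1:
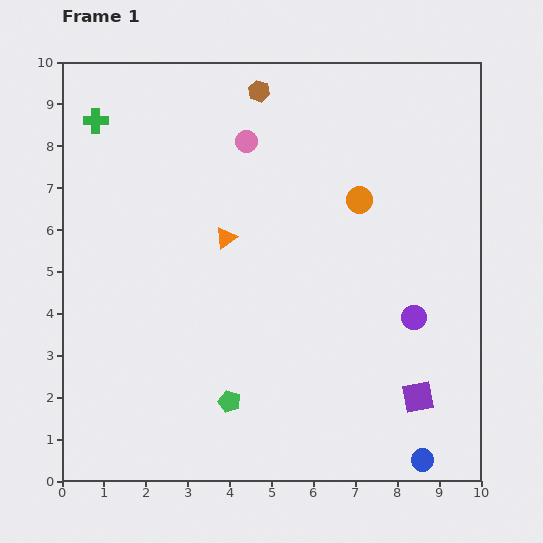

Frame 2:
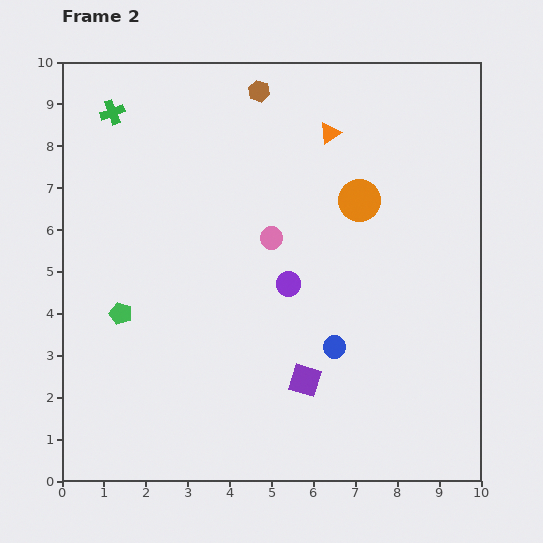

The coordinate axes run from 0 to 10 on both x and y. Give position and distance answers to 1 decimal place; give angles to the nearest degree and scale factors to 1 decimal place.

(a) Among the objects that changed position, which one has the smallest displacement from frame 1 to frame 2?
the green cross

(moved 0.4)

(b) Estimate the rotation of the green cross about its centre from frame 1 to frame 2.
20° counter-clockwise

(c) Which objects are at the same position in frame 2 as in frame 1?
the brown hexagon, the orange circle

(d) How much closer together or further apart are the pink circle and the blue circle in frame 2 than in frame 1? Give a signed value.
-5.7

Distance in frame 1: 8.7. Distance in frame 2: 3.0.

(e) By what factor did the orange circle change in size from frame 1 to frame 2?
1.6×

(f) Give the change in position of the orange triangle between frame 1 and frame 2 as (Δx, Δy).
(2.5, 2.5)

The orange triangle was at (3.9, 5.8) in frame 1 and (6.4, 8.3) in frame 2.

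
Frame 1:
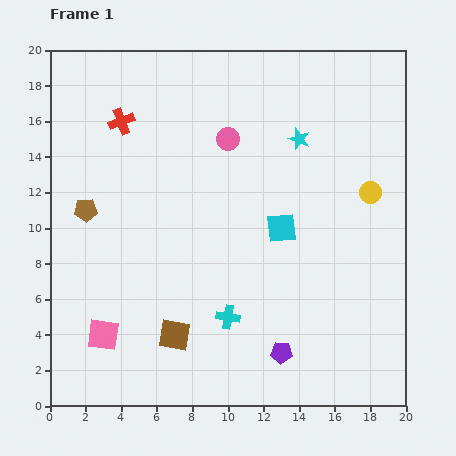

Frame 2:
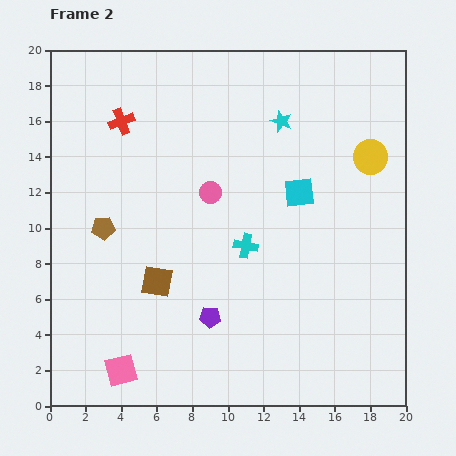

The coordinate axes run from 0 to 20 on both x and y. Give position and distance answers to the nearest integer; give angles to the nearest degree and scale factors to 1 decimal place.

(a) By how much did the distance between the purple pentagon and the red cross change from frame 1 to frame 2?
-4

Distance in frame 1: 16. Distance in frame 2: 12.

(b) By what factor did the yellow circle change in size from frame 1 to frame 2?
1.5×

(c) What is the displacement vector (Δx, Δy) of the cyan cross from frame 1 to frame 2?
(1, 4)

The cyan cross was at (10, 5) in frame 1 and (11, 9) in frame 2.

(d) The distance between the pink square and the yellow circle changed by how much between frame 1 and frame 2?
+1

Distance in frame 1: 17. Distance in frame 2: 18.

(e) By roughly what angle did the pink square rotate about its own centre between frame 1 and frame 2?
22° counter-clockwise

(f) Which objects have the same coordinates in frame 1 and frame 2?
the red cross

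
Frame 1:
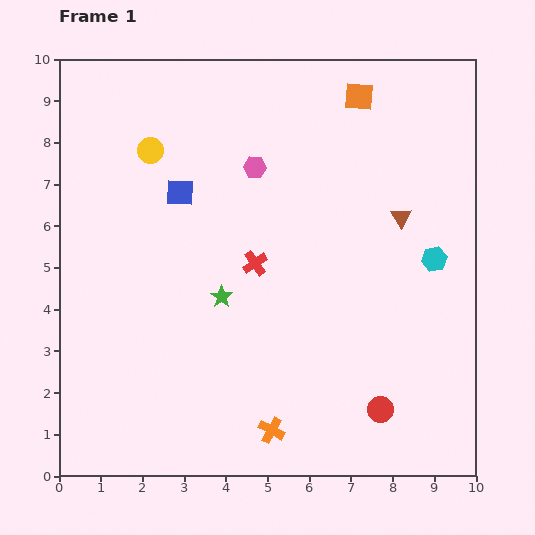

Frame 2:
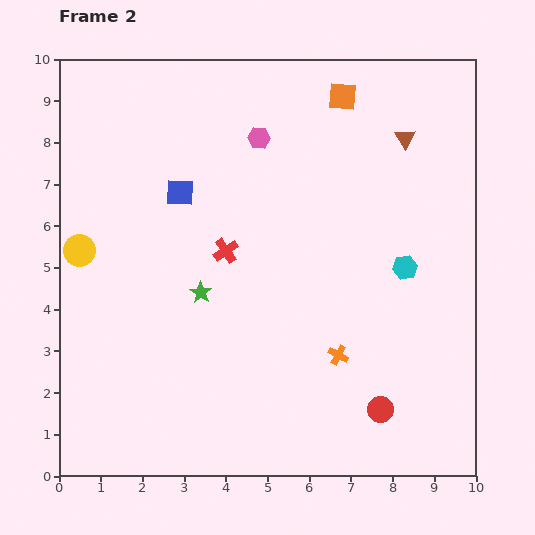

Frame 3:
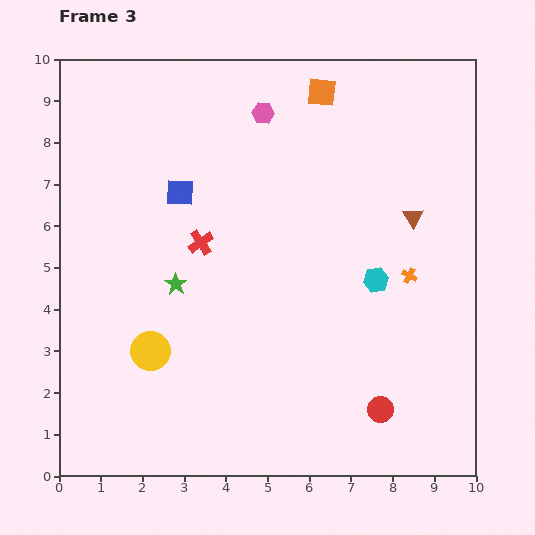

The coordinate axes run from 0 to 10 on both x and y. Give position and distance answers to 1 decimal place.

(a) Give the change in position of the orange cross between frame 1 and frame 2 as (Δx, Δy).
(1.6, 1.8)

The orange cross was at (5.1, 1.1) in frame 1 and (6.7, 2.9) in frame 2.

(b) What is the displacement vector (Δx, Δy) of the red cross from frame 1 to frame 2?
(-0.7, 0.3)

The red cross was at (4.7, 5.1) in frame 1 and (4.0, 5.4) in frame 2.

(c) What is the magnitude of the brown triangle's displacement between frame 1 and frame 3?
0.3

The brown triangle moved from (8.2, 6.2) to (8.5, 6.2), a distance of √(0.3² + 0.0²) ≈ 0.3.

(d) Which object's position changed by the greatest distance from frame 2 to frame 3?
the yellow circle

(moved 2.9; next 2.5)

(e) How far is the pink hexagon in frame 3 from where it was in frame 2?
0.6

The pink hexagon moved from (4.8, 8.1) to (4.9, 8.7), a distance of √(0.1² + 0.6²) ≈ 0.6.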